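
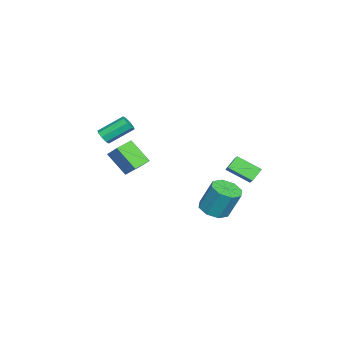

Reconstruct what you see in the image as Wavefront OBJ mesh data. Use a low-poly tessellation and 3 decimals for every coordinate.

v -2.355 -4.56 3.08
v -2.104 -4.782 3.516
v -2.654 -3.442 4.516
v -2.905 -3.22 4.08
v -1.854 -4.52 3.302
v -2.403 -3.18 4.302
v -1.897 -4.281 2.958
v -2.447 -2.941 3.958
v -2.209 -4.206 2.686
v -2.759 -2.866 3.685
v -2.606 -4.338 2.644
v -3.156 -2.998 3.644
v -2.857 -4.6 2.858
v -3.406 -3.26 3.858
v -2.813 -4.839 3.202
v -3.363 -3.499 4.202
v -2.501 -4.914 3.475
v -3.051 -3.574 4.474
v -0.989 1.992 -1.179
v -0.081 1.757 -1.121
v -0.002 2.493 0.618
v -0.911 2.728 0.559
v -0.178 2.415 -1.395
v -0.099 3.151 0.344
v -0.751 2.825 -1.543
v -0.672 3.561 0.196
v -1.463 2.747 -1.478
v -1.384 3.483 0.261
v -1.898 2.227 -1.238
v -1.819 2.963 0.501
v -1.801 1.569 -0.964
v -1.722 2.305 0.775
v -1.228 1.159 -0.816
v -1.149 1.895 0.923
v -0.516 1.237 -0.881
v -0.437 1.973 0.858
v -1.571 -3.123 0.649
v -2.035 -4.264 1.906
v -2.462 -2.518 0.869
v -2.926 -3.659 2.126
v -0.834 -2.381 1.594
v -1.298 -3.522 2.851
v -1.725 -1.776 1.814
v -2.189 -2.917 3.071
v -3.376 4.087 0.764
v -3.497 2.679 1.577
v -2.724 4.339 1.298
v -2.844 2.931 2.11
v -2.736 3.689 0.17
v -2.856 2.281 0.982
v -2.083 3.941 0.703
v -2.204 2.533 1.516
f 2 1 5
f 2 5 3
f 3 5 6
f 3 6 4
f 5 1 7
f 5 7 6
f 6 7 8
f 6 8 4
f 7 1 9
f 7 9 8
f 8 9 10
f 8 10 4
f 9 1 11
f 9 11 10
f 10 11 12
f 10 12 4
f 11 1 13
f 11 13 12
f 12 13 14
f 12 14 4
f 13 1 15
f 13 15 14
f 14 15 16
f 14 16 4
f 15 1 17
f 15 17 16
f 16 17 18
f 16 18 4
f 17 1 2
f 17 2 18
f 18 2 3
f 18 3 4
f 20 19 23
f 20 23 21
f 21 23 24
f 21 24 22
f 23 19 25
f 23 25 24
f 24 25 26
f 24 26 22
f 25 19 27
f 25 27 26
f 26 27 28
f 26 28 22
f 27 19 29
f 27 29 28
f 28 29 30
f 28 30 22
f 29 19 31
f 29 31 30
f 30 31 32
f 30 32 22
f 31 19 33
f 31 33 32
f 32 33 34
f 32 34 22
f 33 19 35
f 33 35 34
f 34 35 36
f 34 36 22
f 35 19 20
f 35 20 36
f 36 20 21
f 36 21 22
f 38 40 37
f 41 38 37
f 37 40 39
f 39 41 37
f 38 44 40
f 42 38 41
f 42 44 38
f 40 44 39
f 43 41 39
f 39 44 43
f 43 42 41
f 44 42 43
f 46 48 45
f 49 46 45
f 45 48 47
f 47 49 45
f 46 52 48
f 50 46 49
f 50 52 46
f 48 52 47
f 51 49 47
f 47 52 51
f 51 50 49
f 52 50 51



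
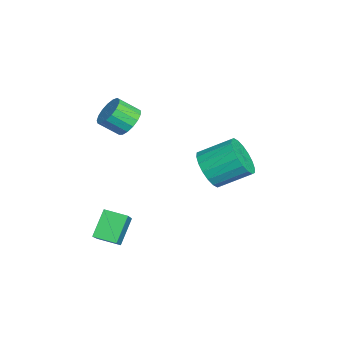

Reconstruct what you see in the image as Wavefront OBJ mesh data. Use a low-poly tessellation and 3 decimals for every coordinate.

v -1.732 -0.375 2.31
v -1.384 -0.831 1.752
v -1.42 -1.74 2.472
v -1.768 -1.285 3.03
v -1.089 -0.686 1.949
v -1.125 -1.595 2.669
v -0.942 -0.47 2.229
v -0.978 -1.38 2.949
v -0.976 -0.233 2.528
v -1.011 -1.142 3.247
v -1.183 -0.028 2.776
v -1.218 -0.937 3.496
v -1.516 0.097 2.918
v -1.551 -0.812 3.638
v -1.898 0.114 2.921
v -1.934 -0.795 3.64
v -2.243 0.019 2.783
v -2.278 -0.89 3.503
v -2.47 -0.167 2.538
v -2.506 -1.076 3.257
v -2.529 -0.4 2.24
v -2.564 -1.309 2.96
v -2.405 -0.628 1.958
v -2.44 -1.537 2.678
v -2.127 -0.798 1.757
v -2.162 -1.707 2.477
v -1.758 -0.871 1.683
v -1.794 -1.78 2.402
v 0.147 -1.35 -2.154
v 1.616 -1.519 -0.868
v 0.451 -0.348 -2.37
v 1.921 -0.516 -1.084
v 1.019 -1.844 -3.216
v 2.489 -2.012 -1.93
v 1.324 -0.841 -3.432
v 2.793 -1.01 -2.146
v -3.091 3.106 -1.805
v -2.323 3.472 -2.47
v -2.281 5.001 -1.579
v -3.049 4.634 -0.915
v -2.728 3.61 -2.689
v -2.686 5.139 -1.798
v -3.205 3.649 -2.732
v -3.163 5.177 -1.841
v -3.659 3.579 -2.592
v -3.618 5.108 -1.701
v -4.001 3.416 -2.296
v -3.96 4.945 -1.405
v -4.163 3.192 -1.903
v -4.121 4.721 -1.012
v -4.112 2.95 -1.491
v -4.07 4.479 -0.6
v -3.859 2.739 -1.141
v -3.817 4.268 -0.25
v -3.454 2.601 -0.922
v -3.412 4.13 -0.031
v -2.977 2.563 -0.879
v -2.935 4.091 0.012
v -2.522 2.632 -1.019
v -2.481 4.161 -0.128
v -2.18 2.795 -1.315
v -2.139 4.324 -0.424
v -2.019 3.019 -1.708
v -1.977 4.548 -0.817
v -2.07 3.261 -2.12
v -2.028 4.79 -1.229
f 2 1 5
f 2 5 3
f 3 5 6
f 3 6 4
f 5 1 7
f 5 7 6
f 6 7 8
f 6 8 4
f 7 1 9
f 7 9 8
f 8 9 10
f 8 10 4
f 9 1 11
f 9 11 10
f 10 11 12
f 10 12 4
f 11 1 13
f 11 13 12
f 12 13 14
f 12 14 4
f 13 1 15
f 13 15 14
f 14 15 16
f 14 16 4
f 15 1 17
f 15 17 16
f 16 17 18
f 16 18 4
f 17 1 19
f 17 19 18
f 18 19 20
f 18 20 4
f 19 1 21
f 19 21 20
f 20 21 22
f 20 22 4
f 21 1 23
f 21 23 22
f 22 23 24
f 22 24 4
f 23 1 25
f 23 25 24
f 24 25 26
f 24 26 4
f 25 1 27
f 25 27 26
f 26 27 28
f 26 28 4
f 27 1 2
f 27 2 28
f 28 2 3
f 28 3 4
f 30 32 29
f 33 30 29
f 29 32 31
f 31 33 29
f 30 36 32
f 34 30 33
f 34 36 30
f 32 36 31
f 35 33 31
f 31 36 35
f 35 34 33
f 36 34 35
f 38 37 41
f 38 41 39
f 39 41 42
f 39 42 40
f 41 37 43
f 41 43 42
f 42 43 44
f 42 44 40
f 43 37 45
f 43 45 44
f 44 45 46
f 44 46 40
f 45 37 47
f 45 47 46
f 46 47 48
f 46 48 40
f 47 37 49
f 47 49 48
f 48 49 50
f 48 50 40
f 49 37 51
f 49 51 50
f 50 51 52
f 50 52 40
f 51 37 53
f 51 53 52
f 52 53 54
f 52 54 40
f 53 37 55
f 53 55 54
f 54 55 56
f 54 56 40
f 55 37 57
f 55 57 56
f 56 57 58
f 56 58 40
f 57 37 59
f 57 59 58
f 58 59 60
f 58 60 40
f 59 37 61
f 59 61 60
f 60 61 62
f 60 62 40
f 61 37 63
f 61 63 62
f 62 63 64
f 62 64 40
f 63 37 65
f 63 65 64
f 64 65 66
f 64 66 40
f 65 37 38
f 65 38 66
f 66 38 39
f 66 39 40



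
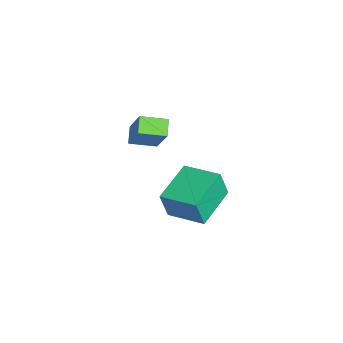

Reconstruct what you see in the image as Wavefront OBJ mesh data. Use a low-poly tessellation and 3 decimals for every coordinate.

v 0.243 -0.228 1.331
v 0.302 -0.57 2.677
v 1.068 1.353 1.695
v 1.127 1.011 3.041
v 2.113 -1.131 1.019
v 2.172 -1.473 2.365
v 2.938 0.45 1.383
v 2.997 0.108 2.729
v -4.098 -3.312 0.88
v -3.103 -2.764 2.682
v -4.263 -2.036 0.583
v -3.267 -1.488 2.385
v -3.293 -3.312 0.435
v -2.297 -2.764 2.237
v -3.457 -2.036 0.138
v -2.462 -1.488 1.94
f 2 4 1
f 5 2 1
f 1 4 3
f 3 5 1
f 2 8 4
f 6 2 5
f 6 8 2
f 4 8 3
f 7 5 3
f 3 8 7
f 7 6 5
f 8 6 7
f 10 12 9
f 13 10 9
f 9 12 11
f 11 13 9
f 10 16 12
f 14 10 13
f 14 16 10
f 12 16 11
f 15 13 11
f 11 16 15
f 15 14 13
f 16 14 15



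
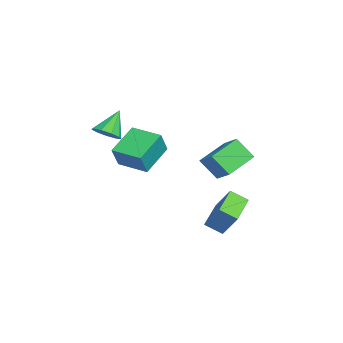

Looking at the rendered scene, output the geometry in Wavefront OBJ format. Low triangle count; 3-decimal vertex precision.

v 4.553 2.982 -4.845
v 4.37 2.117 -4.298
v 2.783 3.653 -4.378
v 2.6 2.789 -3.83
v 5.12 3.631 -3.63
v 4.937 2.767 -3.082
v 3.35 4.303 -3.162
v 3.167 3.438 -2.615
v 2.725 -1.868 -0.899
v 1.479 -0.857 0.099
v 3.667 -0.536 -1.071
v 2.421 0.474 -0.072
v 3.399 -2.194 0.272
v 2.153 -1.184 1.271
v 4.341 -0.863 0.101
v 3.095 0.148 1.099
v -1.221 3.14 -3.617
v -1.525 2.269 -2.472
v -2.488 4.494 -2.923
v -2.791 3.623 -1.778
v -0.289 3.677 -2.962
v -0.592 2.806 -1.817
v -1.555 5.031 -2.268
v -1.859 4.16 -1.123
v -0.4 -2.391 -0.084
v 0.203 -2.649 0.391
v -1.14 -1.709 1.224
v 0.319 -2.144 0.194
v 0.099 -1.755 -0.133
v -0.355 -1.663 -0.437
v -0.83 -1.912 -0.576
v -1.104 -2.385 -0.485
v -1.049 -2.86 -0.206
v -0.69 -3.116 0.13
v -0.196 -3.033 0.366
f 2 4 1
f 5 2 1
f 1 4 3
f 3 5 1
f 2 8 4
f 6 2 5
f 6 8 2
f 4 8 3
f 7 5 3
f 3 8 7
f 7 6 5
f 8 6 7
f 10 12 9
f 13 10 9
f 9 12 11
f 11 13 9
f 10 16 12
f 14 10 13
f 14 16 10
f 12 16 11
f 15 13 11
f 11 16 15
f 15 14 13
f 16 14 15
f 18 20 17
f 21 18 17
f 17 20 19
f 19 21 17
f 18 24 20
f 22 18 21
f 22 24 18
f 20 24 19
f 23 21 19
f 19 24 23
f 23 22 21
f 24 22 23
f 26 25 28
f 26 28 27
f 28 25 29
f 28 29 27
f 29 25 30
f 29 30 27
f 30 25 31
f 30 31 27
f 31 25 32
f 31 32 27
f 32 25 33
f 32 33 27
f 33 25 34
f 33 34 27
f 34 25 35
f 34 35 27
f 35 25 26
f 35 26 27



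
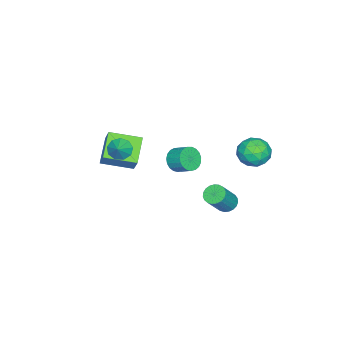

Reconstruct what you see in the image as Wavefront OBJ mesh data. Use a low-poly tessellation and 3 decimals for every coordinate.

v -3.657 4.563 0.889
v -3.216 4.984 -0.019
v -2.924 2.996 0.519
v -2.483 3.417 -0.389
v -2.122 3.735 0.592
v -2.574 4.704 0.821
v -3.566 3.276 -0.321
v -4.018 4.245 -0.092
v -3.16 4.188 -0.767
v -2.267 4.472 -0.202
v -3.873 3.508 0.702
v -2.98 3.792 1.267
v -3.501 4.911 0.468
v -2.639 3.069 0.032
v -2.427 3.256 0.609
v -2.168 3.503 0.076
v -3.124 4.747 0.961
v -2.865 4.994 0.428
v -2.221 4.26 0.787
v -3.275 2.986 0.072
v -3.016 3.233 -0.461
v -3.972 4.477 0.424
v -3.713 4.724 -0.109
v -3.919 3.72 -0.287
v -3.209 4.691 -0.506
v -2.778 3.769 -0.723
v -3.414 3.687 -0.683
v -3.68 4.256 -0.549
v -2.684 4.858 -0.174
v -2.253 3.936 -0.392
v -2.041 4.124 0.185
v -2.307 4.693 0.32
v -2.651 4.39 -0.614
v -3.887 4.044 0.892
v -3.456 3.122 0.674
v -3.833 3.287 0.18
v -4.099 3.856 0.315
v -3.362 4.211 1.223
v -2.931 3.289 1.006
v -2.46 3.724 1.049
v -2.726 4.293 1.183
v -3.489 3.59 1.114
v -1.58 -0.207 -0.782
v -0.857 -0.108 -1.217
v -0.636 0.846 -0.634
v -1.36 0.747 -0.198
v -1.089 0.068 -1.418
v -0.868 1.022 -0.834
v -1.405 0.197 -1.509
v -1.184 1.151 -0.925
v -1.752 0.256 -1.474
v -1.531 1.21 -0.89
v -2.069 0.235 -1.319
v -1.848 1.189 -0.735
v -2.302 0.137 -1.072
v -2.081 1.091 -0.488
v -2.41 -0.02 -0.774
v -2.189 0.934 -0.19
v -2.374 -0.209 -0.478
v -2.153 0.745 0.106
v -2.202 -0.398 -0.234
v -1.981 0.556 0.35
v -1.922 -0.554 -0.085
v -1.701 0.4 0.499
v -1.583 -0.65 -0.057
v -1.362 0.304 0.527
v -1.243 -0.67 -0.154
v -1.022 0.284 0.43
v -0.962 -0.609 -0.359
v -0.741 0.345 0.225
v -0.788 -0.479 -0.638
v -0.567 0.475 -0.054
v -0.751 -0.302 -0.941
v -0.53 0.652 -0.358
v 2 -2.095 2.102
v 2.415 -2.63 1.78
v 2.8 -1.845 2.718
v 2.471 -2.187 1.526
v 2.307 -1.701 1.543
v 1.999 -1.4 1.821
v 1.692 -1.423 2.231
v 1.528 -1.761 2.581
v 1.585 -2.255 2.707
v 1.836 -2.674 2.55
v 2.164 -2.822 2.184
v 0.349 -4.275 -1.062
v -1.189 -4.676 -0.021
v -0.426 -2.452 -1.506
v -1.964 -2.853 -0.465
v 1.004 -3.707 0.125
v -0.534 -4.108 1.166
v 0.229 -1.884 -0.319
v -1.309 -2.285 0.722
v -1.558 2.98 -3.516
v -1.188 3.564 -3.68
v -0.052 3.263 -2.188
v -0.422 2.68 -2.024
v -1.396 3.671 -3.5
v -0.26 3.371 -2.008
v -1.632 3.66 -3.323
v -0.496 3.359 -1.83
v -1.855 3.53 -3.179
v -0.719 3.229 -1.687
v -2.027 3.306 -3.094
v -0.891 3.005 -1.601
v -2.118 3.025 -3.081
v -0.981 2.724 -1.589
v -2.112 2.737 -3.144
v -0.975 2.436 -1.651
v -2.01 2.49 -3.271
v -0.873 2.19 -1.779
v -1.83 2.329 -3.441
v -0.694 2.028 -1.948
v -1.603 2.28 -3.623
v -0.467 1.979 -2.131
v -1.369 2.352 -3.787
v -0.232 2.051 -2.295
v -1.167 2.533 -3.905
v -0.03 2.232 -2.412
v -1.033 2.791 -3.955
v 0.104 2.49 -2.462
v -0.989 3.082 -3.929
v 0.147 2.781 -2.436
v -1.045 3.355 -3.832
v 0.092 3.055 -2.339
f 1 38 17
f 38 12 41
f 17 41 6
f 38 41 17
f 1 17 13
f 17 6 18
f 13 18 2
f 17 18 13
f 1 13 22
f 13 2 23
f 22 23 8
f 13 23 22
f 1 22 34
f 22 8 37
f 34 37 11
f 22 37 34
f 1 34 38
f 34 11 42
f 38 42 12
f 34 42 38
f 2 18 29
f 18 6 32
f 29 32 10
f 18 32 29
f 6 41 19
f 41 12 40
f 19 40 5
f 41 40 19
f 12 42 39
f 42 11 35
f 39 35 3
f 42 35 39
f 11 37 36
f 37 8 24
f 36 24 7
f 37 24 36
f 8 23 28
f 23 2 25
f 28 25 9
f 23 25 28
f 4 30 16
f 30 10 31
f 16 31 5
f 30 31 16
f 4 16 14
f 16 5 15
f 14 15 3
f 16 15 14
f 4 14 21
f 14 3 20
f 21 20 7
f 14 20 21
f 4 21 26
f 21 7 27
f 26 27 9
f 21 27 26
f 4 26 30
f 26 9 33
f 30 33 10
f 26 33 30
f 5 31 19
f 31 10 32
f 19 32 6
f 31 32 19
f 3 15 39
f 15 5 40
f 39 40 12
f 15 40 39
f 7 20 36
f 20 3 35
f 36 35 11
f 20 35 36
f 9 27 28
f 27 7 24
f 28 24 8
f 27 24 28
f 10 33 29
f 33 9 25
f 29 25 2
f 33 25 29
f 44 43 47
f 44 47 45
f 45 47 48
f 45 48 46
f 47 43 49
f 47 49 48
f 48 49 50
f 48 50 46
f 49 43 51
f 49 51 50
f 50 51 52
f 50 52 46
f 51 43 53
f 51 53 52
f 52 53 54
f 52 54 46
f 53 43 55
f 53 55 54
f 54 55 56
f 54 56 46
f 55 43 57
f 55 57 56
f 56 57 58
f 56 58 46
f 57 43 59
f 57 59 58
f 58 59 60
f 58 60 46
f 59 43 61
f 59 61 60
f 60 61 62
f 60 62 46
f 61 43 63
f 61 63 62
f 62 63 64
f 62 64 46
f 63 43 65
f 63 65 64
f 64 65 66
f 64 66 46
f 65 43 67
f 65 67 66
f 66 67 68
f 66 68 46
f 67 43 69
f 67 69 68
f 68 69 70
f 68 70 46
f 69 43 71
f 69 71 70
f 70 71 72
f 70 72 46
f 71 43 73
f 71 73 72
f 72 73 74
f 72 74 46
f 73 43 44
f 73 44 74
f 74 44 45
f 74 45 46
f 76 75 78
f 76 78 77
f 78 75 79
f 78 79 77
f 79 75 80
f 79 80 77
f 80 75 81
f 80 81 77
f 81 75 82
f 81 82 77
f 82 75 83
f 82 83 77
f 83 75 84
f 83 84 77
f 84 75 85
f 84 85 77
f 85 75 76
f 85 76 77
f 87 89 86
f 90 87 86
f 86 89 88
f 88 90 86
f 87 93 89
f 91 87 90
f 91 93 87
f 89 93 88
f 92 90 88
f 88 93 92
f 92 91 90
f 93 91 92
f 95 94 98
f 95 98 96
f 96 98 99
f 96 99 97
f 98 94 100
f 98 100 99
f 99 100 101
f 99 101 97
f 100 94 102
f 100 102 101
f 101 102 103
f 101 103 97
f 102 94 104
f 102 104 103
f 103 104 105
f 103 105 97
f 104 94 106
f 104 106 105
f 105 106 107
f 105 107 97
f 106 94 108
f 106 108 107
f 107 108 109
f 107 109 97
f 108 94 110
f 108 110 109
f 109 110 111
f 109 111 97
f 110 94 112
f 110 112 111
f 111 112 113
f 111 113 97
f 112 94 114
f 112 114 113
f 113 114 115
f 113 115 97
f 114 94 116
f 114 116 115
f 115 116 117
f 115 117 97
f 116 94 118
f 116 118 117
f 117 118 119
f 117 119 97
f 118 94 120
f 118 120 119
f 119 120 121
f 119 121 97
f 120 94 122
f 120 122 121
f 121 122 123
f 121 123 97
f 122 94 124
f 122 124 123
f 123 124 125
f 123 125 97
f 124 94 95
f 124 95 125
f 125 95 96
f 125 96 97



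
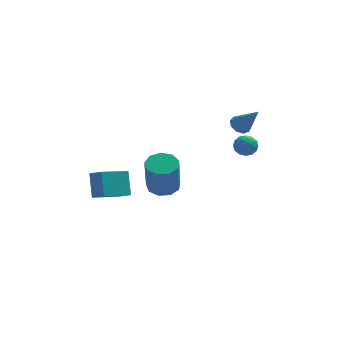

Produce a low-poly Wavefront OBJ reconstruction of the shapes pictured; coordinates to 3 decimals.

v 3.204 -0.216 2.549
v 3.64 0.252 2.573
v 4.016 -1.044 3.991
v 3.297 0.355 2.825
v 2.91 0.19 2.948
v 2.661 -0.165 2.885
v 2.666 -0.543 2.664
v 2.923 -0.768 2.39
v 3.311 -0.735 2.191
v 3.649 -0.458 2.159
v 3.779 -0.069 2.31
v 2.509 -2.355 2.321
v 2.854 -2.207 2.905
v 3.386 -2.953 1.955
v 3.731 -2.805 2.539
v 3.179 -3.225 2.56
v 2.637 -2.855 2.786
v 3.603 -2.305 2.074
v 3.061 -1.935 2.3
v 3.53 -2.176 2.752
v 3.268 -2.744 3.052
v 2.972 -2.416 1.808
v 2.71 -2.984 2.108
v 2.605 -2.228 2.645
v 3.635 -2.932 2.215
v 3.311 -3.178 2.227
v 3.514 -3.091 2.57
v 2.477 -2.609 2.575
v 2.68 -2.522 2.918
v 2.87 -3.12 2.715
v 3.56 -2.638 1.942
v 3.763 -2.551 2.285
v 2.726 -2.069 2.29
v 2.929 -1.982 2.633
v 3.37 -2.04 2.145
v 3.205 -2.123 2.898
v 3.72 -2.475 2.683
v 3.645 -2.181 2.41
v 3.327 -1.964 2.543
v 3.05 -2.457 3.075
v 3.566 -2.808 2.86
v 3.241 -3.055 2.872
v 2.923 -2.838 3.005
v 3.448 -2.439 2.985
v 2.674 -2.352 2
v 3.19 -2.703 1.785
v 3.317 -2.322 1.855
v 2.999 -2.105 1.988
v 2.52 -2.685 2.177
v 3.035 -3.037 1.962
v 2.913 -3.196 2.317
v 2.595 -2.979 2.45
v 2.792 -2.721 1.875
v -1.232 -3.321 0.253
v -0.633 -2.704 0.48
v -0.768 -3.321 2.514
v -1.368 -3.939 2.287
v -1.194 -2.471 0.513
v -1.329 -3.088 2.548
v -1.774 -2.636 0.425
v -1.909 -3.253 2.459
v -2.1 -3.122 0.256
v -2.235 -3.739 2.29
v -2.02 -3.701 0.086
v -2.155 -4.318 2.12
v -1.572 -4.102 -0.006
v -1.707 -4.719 2.028
v -0.965 -4.138 0.023
v -1.1 -4.756 2.057
v -0.483 -3.792 0.16
v -0.618 -4.409 2.194
v -0.352 -3.226 0.34
v -0.487 -3.843 2.375
v -4.687 -0.254 -2.489
v -4.107 -0.827 -2.041
v -4.724 0.708 -1.212
v -4.144 0.136 -0.764
v -3.156 0.744 -3.196
v -2.576 0.172 -2.748
v -3.193 1.707 -1.919
v -2.613 1.134 -1.471
f 2 1 4
f 2 4 3
f 4 1 5
f 4 5 3
f 5 1 6
f 5 6 3
f 6 1 7
f 6 7 3
f 7 1 8
f 7 8 3
f 8 1 9
f 8 9 3
f 9 1 10
f 9 10 3
f 10 1 11
f 10 11 3
f 11 1 2
f 11 2 3
f 12 49 28
f 49 23 52
f 28 52 17
f 49 52 28
f 12 28 24
f 28 17 29
f 24 29 13
f 28 29 24
f 12 24 33
f 24 13 34
f 33 34 19
f 24 34 33
f 12 33 45
f 33 19 48
f 45 48 22
f 33 48 45
f 12 45 49
f 45 22 53
f 49 53 23
f 45 53 49
f 13 29 40
f 29 17 43
f 40 43 21
f 29 43 40
f 17 52 30
f 52 23 51
f 30 51 16
f 52 51 30
f 23 53 50
f 53 22 46
f 50 46 14
f 53 46 50
f 22 48 47
f 48 19 35
f 47 35 18
f 48 35 47
f 19 34 39
f 34 13 36
f 39 36 20
f 34 36 39
f 15 41 27
f 41 21 42
f 27 42 16
f 41 42 27
f 15 27 25
f 27 16 26
f 25 26 14
f 27 26 25
f 15 25 32
f 25 14 31
f 32 31 18
f 25 31 32
f 15 32 37
f 32 18 38
f 37 38 20
f 32 38 37
f 15 37 41
f 37 20 44
f 41 44 21
f 37 44 41
f 16 42 30
f 42 21 43
f 30 43 17
f 42 43 30
f 14 26 50
f 26 16 51
f 50 51 23
f 26 51 50
f 18 31 47
f 31 14 46
f 47 46 22
f 31 46 47
f 20 38 39
f 38 18 35
f 39 35 19
f 38 35 39
f 21 44 40
f 44 20 36
f 40 36 13
f 44 36 40
f 55 54 58
f 55 58 56
f 56 58 59
f 56 59 57
f 58 54 60
f 58 60 59
f 59 60 61
f 59 61 57
f 60 54 62
f 60 62 61
f 61 62 63
f 61 63 57
f 62 54 64
f 62 64 63
f 63 64 65
f 63 65 57
f 64 54 66
f 64 66 65
f 65 66 67
f 65 67 57
f 66 54 68
f 66 68 67
f 67 68 69
f 67 69 57
f 68 54 70
f 68 70 69
f 69 70 71
f 69 71 57
f 70 54 72
f 70 72 71
f 71 72 73
f 71 73 57
f 72 54 55
f 72 55 73
f 73 55 56
f 73 56 57
f 75 77 74
f 78 75 74
f 74 77 76
f 76 78 74
f 75 81 77
f 79 75 78
f 79 81 75
f 77 81 76
f 80 78 76
f 76 81 80
f 80 79 78
f 81 79 80



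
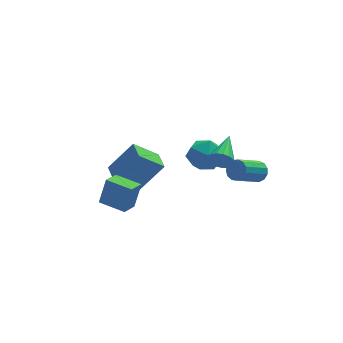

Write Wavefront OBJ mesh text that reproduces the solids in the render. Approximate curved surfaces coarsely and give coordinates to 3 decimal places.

v 4.54 -0.359 0.924
v 4.884 -0.315 1.462
v 3.624 -1.096 2.333
v 3.28 -1.141 1.796
v 4.686 -0.015 1.444
v 3.425 -0.796 2.315
v 4.441 0.176 1.26
v 3.18 -0.605 2.131
v 4.227 0.197 0.97
v 2.967 -0.584 1.841
v 4.113 0.041 0.666
v 2.853 -0.74 1.537
v 4.135 -0.242 0.443
v 2.874 -1.023 1.314
v 4.286 -0.562 0.374
v 3.025 -1.343 1.245
v 4.517 -0.818 0.479
v 3.256 -1.599 1.35
v 4.756 -0.929 0.726
v 3.495 -1.71 1.597
v 4.926 -0.858 1.036
v 3.665 -1.639 1.907
v 4.974 -0.629 1.31
v 3.713 -1.41 2.181
v 2.5 -1.184 2.633
v 2.89 -1.176 2.051
v 3.26 0.484 3.167
v 2.608 -1.018 1.961
v 2.302 -0.899 2.025
v 2.041 -0.846 2.228
v 1.885 -0.869 2.524
v 1.87 -0.966 2.844
v 2 -1.112 3.116
v 2.244 -1.275 3.278
v 2.547 -1.417 3.291
v 2.839 -1.506 3.154
v 3.054 -1.521 2.897
v 3.142 -1.459 2.58
v 3.083 -1.335 2.274
v 2.677 4.628 -1.227
v 3.452 4.453 -0.43
v 1.908 3.027 -0.83
v 2.683 2.852 -0.033
v 1.906 3.654 0.104
v 2.382 4.644 -0.142
v 2.978 2.836 -1.118
v 3.454 3.826 -1.364
v 3.638 3.346 -0.363
v 2.975 3.851 0.392
v 2.385 3.629 -1.652
v 1.722 4.134 -0.897
v -2.339 -1.657 -0.192
v -1.936 -1.427 1.256
v -3.463 -0.739 -0.024
v -3.059 -0.509 1.423
v -1.741 -0.871 -0.483
v -1.337 -0.641 0.964
v -2.864 0.047 -0.316
v -2.461 0.277 1.132
v -0.878 3.147 -2.502
v -2.222 3.02 -1.388
v -0.978 4.403 -2.479
v -2.322 4.275 -1.366
v 0.462 3.225 -0.874
v -0.882 3.097 0.239
v 0.362 4.48 -0.852
v -0.982 4.353 0.262
f 2 1 5
f 2 5 3
f 3 5 6
f 3 6 4
f 5 1 7
f 5 7 6
f 6 7 8
f 6 8 4
f 7 1 9
f 7 9 8
f 8 9 10
f 8 10 4
f 9 1 11
f 9 11 10
f 10 11 12
f 10 12 4
f 11 1 13
f 11 13 12
f 12 13 14
f 12 14 4
f 13 1 15
f 13 15 14
f 14 15 16
f 14 16 4
f 15 1 17
f 15 17 16
f 16 17 18
f 16 18 4
f 17 1 19
f 17 19 18
f 18 19 20
f 18 20 4
f 19 1 21
f 19 21 20
f 20 21 22
f 20 22 4
f 21 1 23
f 21 23 22
f 22 23 24
f 22 24 4
f 23 1 2
f 23 2 24
f 24 2 3
f 24 3 4
f 26 25 28
f 26 28 27
f 28 25 29
f 28 29 27
f 29 25 30
f 29 30 27
f 30 25 31
f 30 31 27
f 31 25 32
f 31 32 27
f 32 25 33
f 32 33 27
f 33 25 34
f 33 34 27
f 34 25 35
f 34 35 27
f 35 25 36
f 35 36 27
f 36 25 37
f 36 37 27
f 37 25 38
f 37 38 27
f 38 25 39
f 38 39 27
f 39 25 26
f 39 26 27
f 40 51 45
f 40 45 41
f 40 41 47
f 40 47 50
f 40 50 51
f 41 45 49
f 45 51 44
f 51 50 42
f 50 47 46
f 47 41 48
f 43 49 44
f 43 44 42
f 43 42 46
f 43 46 48
f 43 48 49
f 44 49 45
f 42 44 51
f 46 42 50
f 48 46 47
f 49 48 41
f 53 55 52
f 56 53 52
f 52 55 54
f 54 56 52
f 53 59 55
f 57 53 56
f 57 59 53
f 55 59 54
f 58 56 54
f 54 59 58
f 58 57 56
f 59 57 58
f 61 63 60
f 64 61 60
f 60 63 62
f 62 64 60
f 61 67 63
f 65 61 64
f 65 67 61
f 63 67 62
f 66 64 62
f 62 67 66
f 66 65 64
f 67 65 66



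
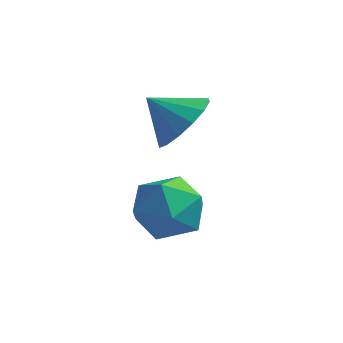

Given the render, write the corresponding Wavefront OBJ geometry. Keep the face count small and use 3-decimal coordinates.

v 3.562 0.945 3.375
v 4.126 0.757 4.024
v 2.718 0.795 4.065
v 4.065 1.208 4.047
v 3.869 1.588 3.891
v 3.591 1.796 3.596
v 3.305 1.776 3.242
v 3.088 1.533 2.924
v 2.998 1.133 2.726
v 3.059 0.682 2.703
v 3.254 0.302 2.859
v 3.532 0.094 3.154
v 3.818 0.114 3.508
v 4.035 0.356 3.826
v 3.619 0.612 1.82
v 4.159 0.641 1.031
v 3.121 -0.801 1.429
v 3.661 -0.772 0.64
v 4.075 -0.832 1.5
v 4.383 0.041 1.742
v 2.897 -0.201 0.718
v 3.205 0.672 0.96
v 3.712 0.138 0.35
v 4.44 -0.252 0.833
v 2.84 0.092 1.627
v 3.568 -0.298 2.11
f 2 1 4
f 2 4 3
f 4 1 5
f 4 5 3
f 5 1 6
f 5 6 3
f 6 1 7
f 6 7 3
f 7 1 8
f 7 8 3
f 8 1 9
f 8 9 3
f 9 1 10
f 9 10 3
f 10 1 11
f 10 11 3
f 11 1 12
f 11 12 3
f 12 1 13
f 12 13 3
f 13 1 14
f 13 14 3
f 14 1 2
f 14 2 3
f 15 26 20
f 15 20 16
f 15 16 22
f 15 22 25
f 15 25 26
f 16 20 24
f 20 26 19
f 26 25 17
f 25 22 21
f 22 16 23
f 18 24 19
f 18 19 17
f 18 17 21
f 18 21 23
f 18 23 24
f 19 24 20
f 17 19 26
f 21 17 25
f 23 21 22
f 24 23 16



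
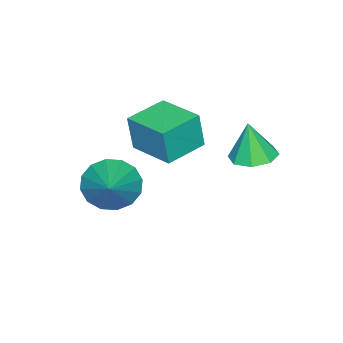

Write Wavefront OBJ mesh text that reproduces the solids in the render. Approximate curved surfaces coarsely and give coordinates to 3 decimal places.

v -0.98 1.159 -1.011
v -0.163 1.509 -0.968
v -0.96 0.921 0.551
v -0.652 1.977 -0.891
v -1.333 1.966 -0.883
v -1.807 1.482 -0.951
v -1.797 0.809 -1.054
v -1.309 0.341 -1.131
v -0.628 0.352 -1.138
v -0.153 0.836 -1.071
v 2.365 -2.488 -1.731
v 2.743 -2.038 -2.625
v 3.855 -1.632 -0.669
v 2.384 -1.669 -2.419
v 2.021 -1.52 -2.029
v 1.749 -1.63 -1.559
v 1.643 -1.971 -1.135
v 1.73 -2.45 -0.87
v 1.987 -2.939 -0.837
v 2.346 -3.307 -1.043
v 2.71 -3.457 -1.433
v 2.981 -3.346 -1.903
v 3.087 -3.006 -2.327
v 3 -2.527 -2.591
v -1.627 -2.565 -1.367
v -1.527 -2.735 0.15
v -1.058 -0.802 -1.208
v -0.958 -0.971 0.309
v -0.022 -3.069 -1.529
v 0.078 -3.238 -0.012
v 0.547 -1.305 -1.37
v 0.647 -1.475 0.147
f 2 1 4
f 2 4 3
f 4 1 5
f 4 5 3
f 5 1 6
f 5 6 3
f 6 1 7
f 6 7 3
f 7 1 8
f 7 8 3
f 8 1 9
f 8 9 3
f 9 1 10
f 9 10 3
f 10 1 2
f 10 2 3
f 12 11 14
f 12 14 13
f 14 11 15
f 14 15 13
f 15 11 16
f 15 16 13
f 16 11 17
f 16 17 13
f 17 11 18
f 17 18 13
f 18 11 19
f 18 19 13
f 19 11 20
f 19 20 13
f 20 11 21
f 20 21 13
f 21 11 22
f 21 22 13
f 22 11 23
f 22 23 13
f 23 11 24
f 23 24 13
f 24 11 12
f 24 12 13
f 26 28 25
f 29 26 25
f 25 28 27
f 27 29 25
f 26 32 28
f 30 26 29
f 30 32 26
f 28 32 27
f 31 29 27
f 27 32 31
f 31 30 29
f 32 30 31



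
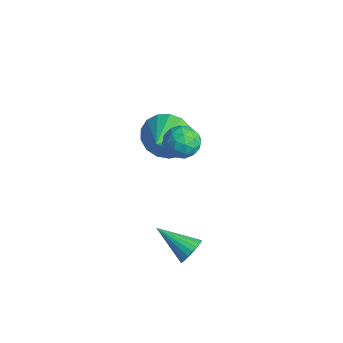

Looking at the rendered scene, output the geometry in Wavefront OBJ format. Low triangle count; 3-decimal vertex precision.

v 1.011 -1.09 1.452
v 1.633 -0.909 1.232
v 1.247 -2.151 1.248
v 1.869 -1.97 1.028
v 1.711 -1.912 1.69
v 1.565 -1.257 1.816
v 1.315 -1.803 0.664
v 1.169 -1.148 0.79
v 1.82 -1.35 0.745
v 2.065 -1.418 1.379
v 0.815 -1.642 1.101
v 1.06 -1.71 1.735
v 1.301 -0.906 1.36
v 1.579 -2.154 1.12
v 1.486 -2.12 1.51
v 1.851 -2.013 1.38
v 1.261 -1.111 1.703
v 1.627 -1.005 1.574
v 1.673 -1.594 1.844
v 1.253 -2.055 0.906
v 1.619 -1.949 0.777
v 1.029 -1.047 1.1
v 1.394 -0.94 0.97
v 1.207 -1.466 0.636
v 1.777 -1.059 0.944
v 1.916 -1.683 0.824
v 1.59 -1.585 0.61
v 1.504 -1.199 0.684
v 1.92 -1.099 1.317
v 2.059 -1.723 1.197
v 1.966 -1.689 1.587
v 1.881 -1.303 1.661
v 2.031 -1.358 1.031
v 0.821 -1.337 1.283
v 0.96 -1.961 1.163
v 0.999 -1.757 0.819
v 0.914 -1.371 0.893
v 0.964 -1.377 1.656
v 1.103 -2.001 1.536
v 1.376 -1.861 1.796
v 1.29 -1.475 1.87
v 0.849 -1.702 1.449
v -1.322 -0.585 -1.134
v -0.862 -0.726 -1.953
v -0.498 -1.435 -0.526
v -0.641 -0.377 -1.763
v -0.577 -0.075 -1.429
v -0.683 0.11 -1.028
v -0.935 0.135 -0.65
v -1.276 -0.004 -0.384
v -1.627 -0.277 -0.289
v -1.909 -0.62 -0.388
v -2.055 -0.956 -0.658
v -2.034 -1.206 -1.037
v -1.849 -1.314 -1.438
v -1.544 -1.256 -1.769
v -1.188 -1.043 -1.955
v 3.164 -2.118 -2.933
v 3.52 -2.261 -2.539
v 2.096 -2.842 -2.227
v 3.439 -2.062 -2.46
v 3.309 -1.874 -2.463
v 3.155 -1.727 -2.546
v 3.002 -1.649 -2.697
v 2.877 -1.651 -2.889
v 2.801 -1.735 -3.088
v 2.789 -1.884 -3.26
v 2.841 -2.075 -3.376
v 2.949 -2.272 -3.415
v 3.094 -2.443 -3.371
v 3.251 -2.558 -3.251
v 3.393 -2.597 -3.076
v 3.496 -2.553 -2.877
v 3.541 -2.434 -2.687
f 1 38 17
f 38 12 41
f 17 41 6
f 38 41 17
f 1 17 13
f 17 6 18
f 13 18 2
f 17 18 13
f 1 13 22
f 13 2 23
f 22 23 8
f 13 23 22
f 1 22 34
f 22 8 37
f 34 37 11
f 22 37 34
f 1 34 38
f 34 11 42
f 38 42 12
f 34 42 38
f 2 18 29
f 18 6 32
f 29 32 10
f 18 32 29
f 6 41 19
f 41 12 40
f 19 40 5
f 41 40 19
f 12 42 39
f 42 11 35
f 39 35 3
f 42 35 39
f 11 37 36
f 37 8 24
f 36 24 7
f 37 24 36
f 8 23 28
f 23 2 25
f 28 25 9
f 23 25 28
f 4 30 16
f 30 10 31
f 16 31 5
f 30 31 16
f 4 16 14
f 16 5 15
f 14 15 3
f 16 15 14
f 4 14 21
f 14 3 20
f 21 20 7
f 14 20 21
f 4 21 26
f 21 7 27
f 26 27 9
f 21 27 26
f 4 26 30
f 26 9 33
f 30 33 10
f 26 33 30
f 5 31 19
f 31 10 32
f 19 32 6
f 31 32 19
f 3 15 39
f 15 5 40
f 39 40 12
f 15 40 39
f 7 20 36
f 20 3 35
f 36 35 11
f 20 35 36
f 9 27 28
f 27 7 24
f 28 24 8
f 27 24 28
f 10 33 29
f 33 9 25
f 29 25 2
f 33 25 29
f 44 43 46
f 44 46 45
f 46 43 47
f 46 47 45
f 47 43 48
f 47 48 45
f 48 43 49
f 48 49 45
f 49 43 50
f 49 50 45
f 50 43 51
f 50 51 45
f 51 43 52
f 51 52 45
f 52 43 53
f 52 53 45
f 53 43 54
f 53 54 45
f 54 43 55
f 54 55 45
f 55 43 56
f 55 56 45
f 56 43 57
f 56 57 45
f 57 43 44
f 57 44 45
f 59 58 61
f 59 61 60
f 61 58 62
f 61 62 60
f 62 58 63
f 62 63 60
f 63 58 64
f 63 64 60
f 64 58 65
f 64 65 60
f 65 58 66
f 65 66 60
f 66 58 67
f 66 67 60
f 67 58 68
f 67 68 60
f 68 58 69
f 68 69 60
f 69 58 70
f 69 70 60
f 70 58 71
f 70 71 60
f 71 58 72
f 71 72 60
f 72 58 73
f 72 73 60
f 73 58 74
f 73 74 60
f 74 58 59
f 74 59 60



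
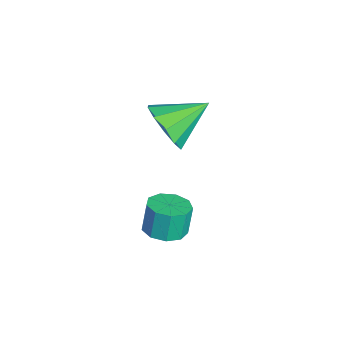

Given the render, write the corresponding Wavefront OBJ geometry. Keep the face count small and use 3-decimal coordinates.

v 3.012 -2.83 0.998
v 3.597 -2.413 1.041
v 3.394 -2.233 2.066
v 2.808 -2.65 2.022
v 3.206 -2.141 0.916
v 3.002 -1.962 1.94
v 2.724 -2.192 0.829
v 2.52 -2.012 1.853
v 2.376 -2.541 0.821
v 2.173 -2.362 1.846
v 2.326 -3.025 0.896
v 2.123 -2.846 1.92
v 2.597 -3.418 1.018
v 2.394 -3.238 2.043
v 3.062 -3.535 1.131
v 2.858 -3.356 2.156
v 3.503 -3.323 1.182
v 3.3 -3.143 2.206
v 3.715 -2.879 1.146
v 3.511 -2.7 2.171
v -0.494 -2.35 2.694
v 0.293 -1.939 2.235
v -0.806 -0.89 3.466
v -0.203 -1.854 1.876
v -0.81 -1.959 1.829
v -1.297 -2.213 2.113
v -1.477 -2.519 2.618
v -1.282 -2.761 3.153
v -0.786 -2.845 3.512
v -0.179 -2.74 3.559
v 0.308 -2.486 3.275
v 0.488 -2.18 2.769
f 2 1 5
f 2 5 3
f 3 5 6
f 3 6 4
f 5 1 7
f 5 7 6
f 6 7 8
f 6 8 4
f 7 1 9
f 7 9 8
f 8 9 10
f 8 10 4
f 9 1 11
f 9 11 10
f 10 11 12
f 10 12 4
f 11 1 13
f 11 13 12
f 12 13 14
f 12 14 4
f 13 1 15
f 13 15 14
f 14 15 16
f 14 16 4
f 15 1 17
f 15 17 16
f 16 17 18
f 16 18 4
f 17 1 19
f 17 19 18
f 18 19 20
f 18 20 4
f 19 1 2
f 19 2 20
f 20 2 3
f 20 3 4
f 22 21 24
f 22 24 23
f 24 21 25
f 24 25 23
f 25 21 26
f 25 26 23
f 26 21 27
f 26 27 23
f 27 21 28
f 27 28 23
f 28 21 29
f 28 29 23
f 29 21 30
f 29 30 23
f 30 21 31
f 30 31 23
f 31 21 32
f 31 32 23
f 32 21 22
f 32 22 23



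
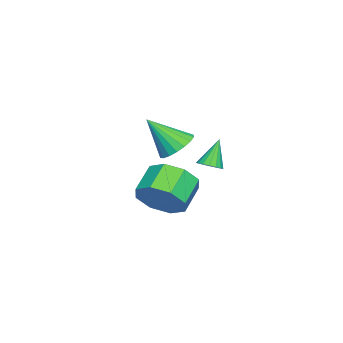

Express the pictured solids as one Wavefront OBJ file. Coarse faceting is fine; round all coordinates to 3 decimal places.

v 0.734 1.216 1.077
v 1.469 1.462 1.158
v 0.946 0.164 2.343
v 1.293 1.677 1.366
v 1.005 1.8 1.517
v 0.664 1.808 1.581
v 0.337 1.698 1.545
v 0.088 1.493 1.416
v -0.033 1.233 1.22
v -0.002 0.97 0.996
v 0.174 0.755 0.788
v 0.462 0.632 0.637
v 0.803 0.625 0.573
v 1.13 0.734 0.61
v 1.379 0.939 0.738
v 1.5 1.199 0.934
v -1.465 -0.141 -2.834
v -0.928 0.443 -2.115
v -2.078 0.605 -1.388
v -2.615 0.021 -2.106
v -1.245 0.899 -2.717
v -2.394 1.062 -1.989
v -1.69 0.747 -3.387
v -2.84 0.909 -2.659
v -2.004 0.074 -3.733
v -3.153 0.236 -3.005
v -2.002 -0.725 -3.552
v -3.152 -0.563 -2.825
v -1.686 -1.182 -2.951
v -2.835 -1.019 -2.223
v -1.24 -1.029 -2.281
v -2.39 -0.867 -1.553
v -0.927 -0.356 -1.935
v -2.076 -0.194 -1.207
v -0.534 2.033 -0.32
v -0.219 1.704 -0.093
v -1.146 2.207 0.78
v -0.108 1.919 -0.065
v -0.095 2.161 -0.096
v -0.182 2.374 -0.178
v -0.351 2.508 -0.292
v -0.561 2.534 -0.413
v -0.765 2.445 -0.513
v -0.917 2.262 -0.568
v -0.981 2.026 -0.567
v -0.942 1.792 -0.509
v -0.811 1.614 -0.407
v -0.616 1.531 -0.286
v -0.402 1.564 -0.172
f 2 1 4
f 2 4 3
f 4 1 5
f 4 5 3
f 5 1 6
f 5 6 3
f 6 1 7
f 6 7 3
f 7 1 8
f 7 8 3
f 8 1 9
f 8 9 3
f 9 1 10
f 9 10 3
f 10 1 11
f 10 11 3
f 11 1 12
f 11 12 3
f 12 1 13
f 12 13 3
f 13 1 14
f 13 14 3
f 14 1 15
f 14 15 3
f 15 1 16
f 15 16 3
f 16 1 2
f 16 2 3
f 18 17 21
f 18 21 19
f 19 21 22
f 19 22 20
f 21 17 23
f 21 23 22
f 22 23 24
f 22 24 20
f 23 17 25
f 23 25 24
f 24 25 26
f 24 26 20
f 25 17 27
f 25 27 26
f 26 27 28
f 26 28 20
f 27 17 29
f 27 29 28
f 28 29 30
f 28 30 20
f 29 17 31
f 29 31 30
f 30 31 32
f 30 32 20
f 31 17 33
f 31 33 32
f 32 33 34
f 32 34 20
f 33 17 18
f 33 18 34
f 34 18 19
f 34 19 20
f 36 35 38
f 36 38 37
f 38 35 39
f 38 39 37
f 39 35 40
f 39 40 37
f 40 35 41
f 40 41 37
f 41 35 42
f 41 42 37
f 42 35 43
f 42 43 37
f 43 35 44
f 43 44 37
f 44 35 45
f 44 45 37
f 45 35 46
f 45 46 37
f 46 35 47
f 46 47 37
f 47 35 48
f 47 48 37
f 48 35 49
f 48 49 37
f 49 35 36
f 49 36 37



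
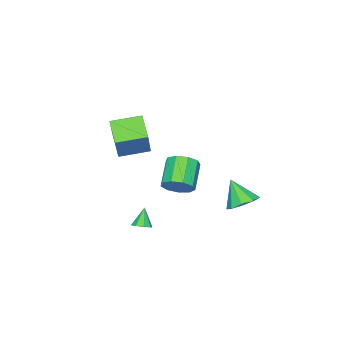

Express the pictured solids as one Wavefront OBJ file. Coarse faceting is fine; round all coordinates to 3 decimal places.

v 2.691 0.923 -1.465
v 2.952 1.266 -1.192
v 2.129 0.657 -0.595
v 2.63 1.417 -1.353
v 2.344 1.279 -1.58
v 2.262 0.933 -1.74
v 2.431 0.581 -1.739
v 2.752 0.43 -1.577
v 3.038 0.568 -1.35
v 3.121 0.914 -1.19
v -3.618 2.245 -2.905
v -2.704 2.182 -2.831
v -3.782 1.315 -1.675
v -2.914 2.668 -2.491
v -3.454 2.956 -2.344
v -4.071 2.912 -2.46
v -4.476 2.555 -2.784
v -4.48 2.054 -3.164
v -4.081 1.642 -3.423
v -3.466 1.512 -3.439
v -2.921 1.725 -3.205
v 0.447 -0.307 2.062
v -0.267 -1.235 2.793
v 1.441 0.348 3.864
v 0.727 -0.579 4.595
v 1.573 -1.361 1.825
v 0.859 -2.288 2.556
v 2.567 -0.705 3.627
v 1.853 -1.633 4.358
v -0.209 0.807 -0.406
v 0.291 0.789 0.282
v -0.932 0.155 1.153
v -1.431 0.173 0.466
v 0.008 1.297 0.254
v -1.214 0.662 1.126
v -0.376 1.575 -0.082
v -1.598 0.941 0.79
v -0.682 1.494 -0.57
v -1.904 0.86 0.302
v -0.767 1.092 -0.981
v -1.989 0.457 -0.109
v -0.59 0.556 -1.123
v -1.812 -0.078 -0.251
v -0.235 0.138 -0.93
v -1.458 -0.496 -0.058
v 0.132 0.033 -0.491
v -1.09 -0.601 0.38
v 0.34 0.29 -0.013
v -0.883 -0.344 0.859
f 2 1 4
f 2 4 3
f 4 1 5
f 4 5 3
f 5 1 6
f 5 6 3
f 6 1 7
f 6 7 3
f 7 1 8
f 7 8 3
f 8 1 9
f 8 9 3
f 9 1 10
f 9 10 3
f 10 1 2
f 10 2 3
f 12 11 14
f 12 14 13
f 14 11 15
f 14 15 13
f 15 11 16
f 15 16 13
f 16 11 17
f 16 17 13
f 17 11 18
f 17 18 13
f 18 11 19
f 18 19 13
f 19 11 20
f 19 20 13
f 20 11 21
f 20 21 13
f 21 11 12
f 21 12 13
f 23 25 22
f 26 23 22
f 22 25 24
f 24 26 22
f 23 29 25
f 27 23 26
f 27 29 23
f 25 29 24
f 28 26 24
f 24 29 28
f 28 27 26
f 29 27 28
f 31 30 34
f 31 34 32
f 32 34 35
f 32 35 33
f 34 30 36
f 34 36 35
f 35 36 37
f 35 37 33
f 36 30 38
f 36 38 37
f 37 38 39
f 37 39 33
f 38 30 40
f 38 40 39
f 39 40 41
f 39 41 33
f 40 30 42
f 40 42 41
f 41 42 43
f 41 43 33
f 42 30 44
f 42 44 43
f 43 44 45
f 43 45 33
f 44 30 46
f 44 46 45
f 45 46 47
f 45 47 33
f 46 30 48
f 46 48 47
f 47 48 49
f 47 49 33
f 48 30 31
f 48 31 49
f 49 31 32
f 49 32 33



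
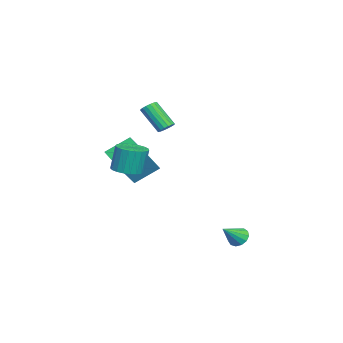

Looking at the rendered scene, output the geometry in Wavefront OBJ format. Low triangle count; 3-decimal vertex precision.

v 0.282 -2.496 -0.802
v 0.896 -1.854 -0.849
v 0.752 -1.601 0.714
v 0.138 -2.244 0.762
v 0.583 -1.665 -0.908
v 0.439 -1.413 0.655
v 0.218 -1.621 -0.949
v 0.074 -1.368 0.614
v -0.136 -1.727 -0.964
v -0.28 -1.475 0.599
v -0.418 -1.967 -0.951
v -0.562 -1.715 0.612
v -0.579 -2.298 -0.913
v -0.723 -2.046 0.65
v -0.591 -2.664 -0.855
v -0.734 -2.411 0.708
v -0.452 -3 -0.788
v -0.596 -2.748 0.775
v -0.186 -3.249 -0.723
v -0.33 -2.997 0.84
v 0.161 -3.368 -0.672
v 0.017 -3.116 0.891
v 0.528 -3.337 -0.643
v 0.385 -3.084 0.92
v 0.853 -3.16 -0.642
v 0.709 -2.907 0.921
v 1.08 -2.868 -0.668
v 0.936 -2.615 0.895
v 1.168 -2.512 -0.718
v 1.024 -2.259 0.846
v 1.103 -2.153 -0.781
v 0.959 -1.901 0.782
v -1.094 -0.684 1.872
v -0.621 -0.899 1.87
v -1.092 -1.95 3.227
v -1.566 -1.736 3.228
v -0.598 -0.707 2.027
v -1.07 -1.758 3.383
v -0.69 -0.509 2.148
v -1.161 -1.561 3.505
v -0.874 -0.352 2.206
v -1.345 -1.403 3.562
v -1.109 -0.271 2.187
v -1.58 -1.322 3.544
v -1.34 -0.285 2.096
v -1.811 -1.336 3.453
v -1.515 -0.39 1.954
v -1.986 -1.441 3.31
v -1.594 -0.562 1.793
v -2.065 -1.614 3.149
v -1.558 -0.763 1.65
v -2.029 -1.814 3.006
v -1.416 -0.946 1.557
v -1.887 -1.997 2.914
v -1.2 -1.068 1.537
v -1.672 -2.12 2.894
v -0.96 -1.103 1.594
v -1.432 -2.154 2.951
v -0.751 -1.042 1.714
v -1.223 -2.093 3.071
v -3.165 -3.722 -1.796
v -2.075 -4.256 -0.426
v -3.748 -2.447 -0.834
v -2.658 -2.981 0.535
v -1.742 -2.559 -2.475
v -0.652 -3.093 -1.106
v -2.325 -1.284 -1.514
v -1.235 -1.818 -0.144
v 3.301 3.862 -3.94
v 3.718 3.794 -4.407
v 4.179 3.198 -3.06
v 3.794 4.103 -4.25
v 3.712 4.336 -3.994
v 3.501 4.418 -3.721
v 3.225 4.323 -3.518
v 2.974 4.082 -3.449
v 2.826 3.771 -3.536
v 2.829 3.489 -3.751
v 2.982 3.325 -4.027
v 3.236 3.332 -4.275
v 3.51 3.507 -4.417
f 2 1 5
f 2 5 3
f 3 5 6
f 3 6 4
f 5 1 7
f 5 7 6
f 6 7 8
f 6 8 4
f 7 1 9
f 7 9 8
f 8 9 10
f 8 10 4
f 9 1 11
f 9 11 10
f 10 11 12
f 10 12 4
f 11 1 13
f 11 13 12
f 12 13 14
f 12 14 4
f 13 1 15
f 13 15 14
f 14 15 16
f 14 16 4
f 15 1 17
f 15 17 16
f 16 17 18
f 16 18 4
f 17 1 19
f 17 19 18
f 18 19 20
f 18 20 4
f 19 1 21
f 19 21 20
f 20 21 22
f 20 22 4
f 21 1 23
f 21 23 22
f 22 23 24
f 22 24 4
f 23 1 25
f 23 25 24
f 24 25 26
f 24 26 4
f 25 1 27
f 25 27 26
f 26 27 28
f 26 28 4
f 27 1 29
f 27 29 28
f 28 29 30
f 28 30 4
f 29 1 31
f 29 31 30
f 30 31 32
f 30 32 4
f 31 1 2
f 31 2 32
f 32 2 3
f 32 3 4
f 34 33 37
f 34 37 35
f 35 37 38
f 35 38 36
f 37 33 39
f 37 39 38
f 38 39 40
f 38 40 36
f 39 33 41
f 39 41 40
f 40 41 42
f 40 42 36
f 41 33 43
f 41 43 42
f 42 43 44
f 42 44 36
f 43 33 45
f 43 45 44
f 44 45 46
f 44 46 36
f 45 33 47
f 45 47 46
f 46 47 48
f 46 48 36
f 47 33 49
f 47 49 48
f 48 49 50
f 48 50 36
f 49 33 51
f 49 51 50
f 50 51 52
f 50 52 36
f 51 33 53
f 51 53 52
f 52 53 54
f 52 54 36
f 53 33 55
f 53 55 54
f 54 55 56
f 54 56 36
f 55 33 57
f 55 57 56
f 56 57 58
f 56 58 36
f 57 33 59
f 57 59 58
f 58 59 60
f 58 60 36
f 59 33 34
f 59 34 60
f 60 34 35
f 60 35 36
f 62 64 61
f 65 62 61
f 61 64 63
f 63 65 61
f 62 68 64
f 66 62 65
f 66 68 62
f 64 68 63
f 67 65 63
f 63 68 67
f 67 66 65
f 68 66 67
f 70 69 72
f 70 72 71
f 72 69 73
f 72 73 71
f 73 69 74
f 73 74 71
f 74 69 75
f 74 75 71
f 75 69 76
f 75 76 71
f 76 69 77
f 76 77 71
f 77 69 78
f 77 78 71
f 78 69 79
f 78 79 71
f 79 69 80
f 79 80 71
f 80 69 81
f 80 81 71
f 81 69 70
f 81 70 71



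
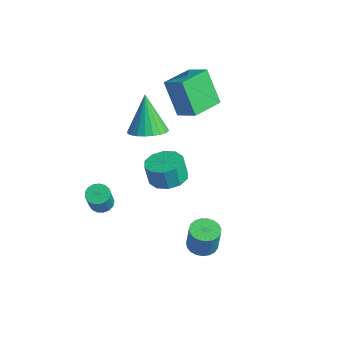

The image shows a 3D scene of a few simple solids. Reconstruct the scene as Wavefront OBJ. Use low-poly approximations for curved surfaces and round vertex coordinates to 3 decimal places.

v 1.986 -0.242 -2.252
v 2.678 -0.058 -2.396
v 2.986 -0.134 -1.012
v 2.294 -0.318 -0.868
v 2.548 0.213 -2.352
v 2.856 0.137 -0.968
v 2.321 0.406 -2.291
v 2.629 0.329 -0.907
v 2.037 0.486 -2.223
v 2.344 0.409 -0.839
v 1.743 0.44 -2.16
v 2.051 0.364 -0.776
v 1.492 0.277 -2.113
v 1.799 0.201 -0.729
v 1.326 0.024 -2.091
v 1.633 -0.053 -0.706
v 1.274 -0.275 -2.096
v 1.582 -0.352 -0.711
v 1.345 -0.568 -2.128
v 1.653 -0.645 -0.744
v 1.527 -0.805 -2.181
v 1.835 -0.882 -0.797
v 1.789 -0.945 -2.247
v 2.097 -1.021 -0.863
v 2.085 -0.962 -2.314
v 2.392 -1.039 -0.93
v 2.363 -0.856 -2.37
v 2.671 -0.932 -0.986
v 2.577 -0.643 -2.405
v 2.884 -0.719 -1.021
v 2.688 -0.361 -2.415
v 2.996 -0.437 -1.03
v -2.937 0.262 2.191
v -2.302 -0.355 2.587
v -3.743 0.678 4.129
v -2.107 -0.031 2.599
v -2.038 0.337 2.549
v -2.106 0.695 2.444
v -2.3 0.986 2.3
v -2.592 1.167 2.14
v -2.935 1.211 1.988
v -3.279 1.11 1.867
v -3.571 0.88 1.795
v -3.766 0.556 1.783
v -3.835 0.187 1.833
v -3.767 -0.17 1.938
v -3.573 -0.462 2.081
v -3.282 -0.643 2.241
v -2.938 -0.686 2.394
v -2.594 -0.585 2.515
v -3.25 2.17 2.212
v -4.213 2.085 4.02
v -3.592 3.883 2.11
v -4.555 3.798 3.918
v -2.165 2.422 2.802
v -3.128 2.337 4.61
v -2.507 4.135 2.7
v -3.47 4.05 4.508
v -0.599 -0.257 0.731
v 0.321 -0.253 0.864
v 0.16 -0.399 1.983
v -0.761 -0.403 1.849
v 0.133 0.288 0.908
v -0.028 0.142 2.027
v -0.334 0.621 0.883
v -0.496 0.475 2.002
v -0.903 0.619 0.801
v -1.065 0.473 1.92
v -1.356 0.282 0.692
v -1.518 0.136 1.811
v -1.52 -0.261 0.597
v -1.681 -0.407 1.716
v -1.332 -0.802 0.553
v -1.493 -0.948 1.672
v -0.864 -1.135 0.578
v -1.026 -1.281 1.697
v -0.295 -1.133 0.66
v -0.457 -1.279 1.779
v 0.158 -0.796 0.769
v -0.004 -0.942 1.888
v -2.799 -2.499 -1.534
v -2.231 -2.467 -1.724
v -1.793 -2.948 -0.496
v -2.361 -2.981 -0.306
v -2.279 -2.21 -1.606
v -1.841 -2.691 -0.378
v -2.446 -2.019 -1.472
v -2.008 -2.5 -0.243
v -2.694 -1.938 -1.352
v -2.256 -2.419 -0.123
v -2.966 -1.985 -1.273
v -2.528 -2.467 -0.045
v -3.2 -2.151 -1.255
v -2.762 -2.632 -0.027
v -3.342 -2.396 -1.3
v -2.904 -2.878 -0.072
v -3.36 -2.665 -1.399
v -2.922 -3.147 -0.171
v -3.249 -2.896 -1.529
v -2.811 -3.377 -0.301
v -3.035 -3.036 -1.66
v -2.597 -3.517 -0.432
v -2.767 -3.053 -1.762
v -2.329 -3.535 -0.534
v -2.507 -2.944 -1.812
v -2.069 -3.425 -0.584
v -2.313 -2.732 -1.798
v -1.875 -3.213 -0.57
f 2 1 5
f 2 5 3
f 3 5 6
f 3 6 4
f 5 1 7
f 5 7 6
f 6 7 8
f 6 8 4
f 7 1 9
f 7 9 8
f 8 9 10
f 8 10 4
f 9 1 11
f 9 11 10
f 10 11 12
f 10 12 4
f 11 1 13
f 11 13 12
f 12 13 14
f 12 14 4
f 13 1 15
f 13 15 14
f 14 15 16
f 14 16 4
f 15 1 17
f 15 17 16
f 16 17 18
f 16 18 4
f 17 1 19
f 17 19 18
f 18 19 20
f 18 20 4
f 19 1 21
f 19 21 20
f 20 21 22
f 20 22 4
f 21 1 23
f 21 23 22
f 22 23 24
f 22 24 4
f 23 1 25
f 23 25 24
f 24 25 26
f 24 26 4
f 25 1 27
f 25 27 26
f 26 27 28
f 26 28 4
f 27 1 29
f 27 29 28
f 28 29 30
f 28 30 4
f 29 1 31
f 29 31 30
f 30 31 32
f 30 32 4
f 31 1 2
f 31 2 32
f 32 2 3
f 32 3 4
f 34 33 36
f 34 36 35
f 36 33 37
f 36 37 35
f 37 33 38
f 37 38 35
f 38 33 39
f 38 39 35
f 39 33 40
f 39 40 35
f 40 33 41
f 40 41 35
f 41 33 42
f 41 42 35
f 42 33 43
f 42 43 35
f 43 33 44
f 43 44 35
f 44 33 45
f 44 45 35
f 45 33 46
f 45 46 35
f 46 33 47
f 46 47 35
f 47 33 48
f 47 48 35
f 48 33 49
f 48 49 35
f 49 33 50
f 49 50 35
f 50 33 34
f 50 34 35
f 52 54 51
f 55 52 51
f 51 54 53
f 53 55 51
f 52 58 54
f 56 52 55
f 56 58 52
f 54 58 53
f 57 55 53
f 53 58 57
f 57 56 55
f 58 56 57
f 60 59 63
f 60 63 61
f 61 63 64
f 61 64 62
f 63 59 65
f 63 65 64
f 64 65 66
f 64 66 62
f 65 59 67
f 65 67 66
f 66 67 68
f 66 68 62
f 67 59 69
f 67 69 68
f 68 69 70
f 68 70 62
f 69 59 71
f 69 71 70
f 70 71 72
f 70 72 62
f 71 59 73
f 71 73 72
f 72 73 74
f 72 74 62
f 73 59 75
f 73 75 74
f 74 75 76
f 74 76 62
f 75 59 77
f 75 77 76
f 76 77 78
f 76 78 62
f 77 59 79
f 77 79 78
f 78 79 80
f 78 80 62
f 79 59 60
f 79 60 80
f 80 60 61
f 80 61 62
f 82 81 85
f 82 85 83
f 83 85 86
f 83 86 84
f 85 81 87
f 85 87 86
f 86 87 88
f 86 88 84
f 87 81 89
f 87 89 88
f 88 89 90
f 88 90 84
f 89 81 91
f 89 91 90
f 90 91 92
f 90 92 84
f 91 81 93
f 91 93 92
f 92 93 94
f 92 94 84
f 93 81 95
f 93 95 94
f 94 95 96
f 94 96 84
f 95 81 97
f 95 97 96
f 96 97 98
f 96 98 84
f 97 81 99
f 97 99 98
f 98 99 100
f 98 100 84
f 99 81 101
f 99 101 100
f 100 101 102
f 100 102 84
f 101 81 103
f 101 103 102
f 102 103 104
f 102 104 84
f 103 81 105
f 103 105 104
f 104 105 106
f 104 106 84
f 105 81 107
f 105 107 106
f 106 107 108
f 106 108 84
f 107 81 82
f 107 82 108
f 108 82 83
f 108 83 84



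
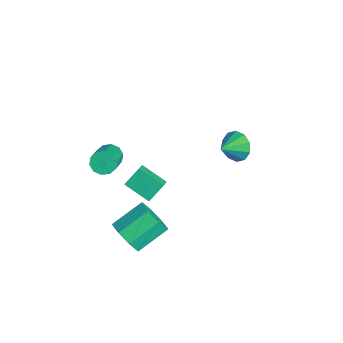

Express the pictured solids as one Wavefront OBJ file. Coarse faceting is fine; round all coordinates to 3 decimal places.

v -0.917 4.5 0.774
v -0.383 4.311 0.05
v -0.503 3.48 1.346
v -0.083 4.634 0.409
v -0.102 4.906 0.908
v -0.433 5.023 1.356
v -0.948 4.94 1.582
v -1.451 4.689 1.499
v -1.751 4.366 1.139
v -1.732 4.094 0.64
v -1.401 3.977 0.193
v -0.886 4.06 -0.033
v 1.067 -1.964 2.516
v 0.897 -1.182 3.285
v 2.114 -1.115 1.883
v 1.944 -0.332 2.652
v 1.796 -2.408 3.128
v 1.626 -1.625 3.897
v 2.843 -1.558 2.495
v 2.673 -0.776 3.264
v 2.735 -2.728 -0.198
v 3.015 -3.185 0.705
v 2.766 -1.609 1.58
v 2.485 -1.152 0.678
v 3.641 -2.868 0.313
v 3.392 -1.292 1.188
v 3.736 -2.469 -0.378
v 3.487 -0.893 0.497
v 3.245 -2.222 -0.963
v 2.995 -0.646 -0.088
v 2.454 -2.271 -1.1
v 2.205 -0.695 -0.225
v 1.828 -2.588 -0.708
v 1.579 -1.012 0.167
v 1.733 -2.987 -0.017
v 1.484 -1.411 0.858
v 2.225 -3.234 0.568
v 1.975 -1.658 1.443
v -3.186 -1.482 -0.036
v -2.835 -1.727 -0.602
v -1.323 -2.543 0.69
v -1.674 -2.298 1.256
v -2.689 -1.322 -0.517
v -1.177 -2.138 0.775
v -2.733 -0.978 -0.248
v -1.221 -1.794 1.044
v -2.95 -0.826 0.102
v -1.438 -1.643 1.394
v -3.257 -0.925 0.399
v -1.745 -1.742 1.691
v -3.537 -1.237 0.53
v -2.025 -2.053 1.822
v -3.683 -1.642 0.445
v -2.171 -2.458 1.737
v -3.639 -1.986 0.176
v -2.127 -2.802 1.468
v -3.422 -2.137 -0.174
v -1.91 -2.954 1.118
v -3.115 -2.038 -0.471
v -1.603 -2.855 0.821
f 2 1 4
f 2 4 3
f 4 1 5
f 4 5 3
f 5 1 6
f 5 6 3
f 6 1 7
f 6 7 3
f 7 1 8
f 7 8 3
f 8 1 9
f 8 9 3
f 9 1 10
f 9 10 3
f 10 1 11
f 10 11 3
f 11 1 12
f 11 12 3
f 12 1 2
f 12 2 3
f 14 16 13
f 17 14 13
f 13 16 15
f 15 17 13
f 14 20 16
f 18 14 17
f 18 20 14
f 16 20 15
f 19 17 15
f 15 20 19
f 19 18 17
f 20 18 19
f 22 21 25
f 22 25 23
f 23 25 26
f 23 26 24
f 25 21 27
f 25 27 26
f 26 27 28
f 26 28 24
f 27 21 29
f 27 29 28
f 28 29 30
f 28 30 24
f 29 21 31
f 29 31 30
f 30 31 32
f 30 32 24
f 31 21 33
f 31 33 32
f 32 33 34
f 32 34 24
f 33 21 35
f 33 35 34
f 34 35 36
f 34 36 24
f 35 21 37
f 35 37 36
f 36 37 38
f 36 38 24
f 37 21 22
f 37 22 38
f 38 22 23
f 38 23 24
f 40 39 43
f 40 43 41
f 41 43 44
f 41 44 42
f 43 39 45
f 43 45 44
f 44 45 46
f 44 46 42
f 45 39 47
f 45 47 46
f 46 47 48
f 46 48 42
f 47 39 49
f 47 49 48
f 48 49 50
f 48 50 42
f 49 39 51
f 49 51 50
f 50 51 52
f 50 52 42
f 51 39 53
f 51 53 52
f 52 53 54
f 52 54 42
f 53 39 55
f 53 55 54
f 54 55 56
f 54 56 42
f 55 39 57
f 55 57 56
f 56 57 58
f 56 58 42
f 57 39 59
f 57 59 58
f 58 59 60
f 58 60 42
f 59 39 40
f 59 40 60
f 60 40 41
f 60 41 42



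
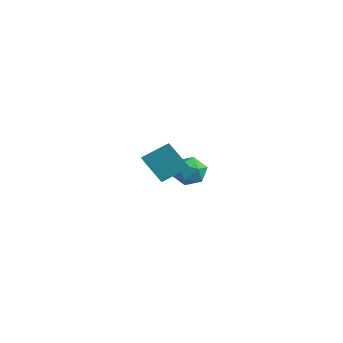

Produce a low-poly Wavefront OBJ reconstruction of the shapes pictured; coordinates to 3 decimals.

v 2.524 -2.591 0.564
v 2.939 -1.397 1.315
v 2.971 -2.028 -0.578
v 3.387 -0.835 0.172
v 3.613 -3.085 0.748
v 4.029 -1.892 1.498
v 4.061 -2.523 -0.395
v 4.476 -1.329 0.356
v -2.079 4.231 -3.345
v -1.72 3.642 -4.038
v -3.22 3.178 -3.042
v -2.861 2.589 -3.735
v -2.358 2.736 -2.909
v -1.653 3.387 -3.097
v -3.287 3.433 -3.983
v -2.582 4.084 -4.171
v -2.467 3.149 -4.433
v -1.892 2.718 -3.769
v -3.048 4.102 -3.311
v -2.473 3.671 -2.647
f 2 4 1
f 5 2 1
f 1 4 3
f 3 5 1
f 2 8 4
f 6 2 5
f 6 8 2
f 4 8 3
f 7 5 3
f 3 8 7
f 7 6 5
f 8 6 7
f 9 20 14
f 9 14 10
f 9 10 16
f 9 16 19
f 9 19 20
f 10 14 18
f 14 20 13
f 20 19 11
f 19 16 15
f 16 10 17
f 12 18 13
f 12 13 11
f 12 11 15
f 12 15 17
f 12 17 18
f 13 18 14
f 11 13 20
f 15 11 19
f 17 15 16
f 18 17 10



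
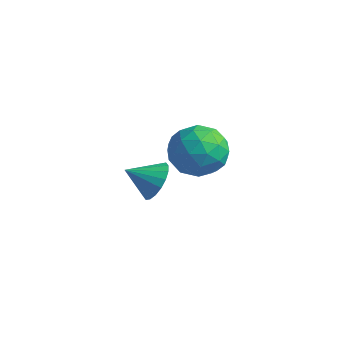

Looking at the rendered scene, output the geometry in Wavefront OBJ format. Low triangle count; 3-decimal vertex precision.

v -0.569 3.673 -2.424
v 0.21 3.173 -2.168
v -1.371 2.787 -1.716
v 0.172 3.459 -1.852
v -0.012 3.787 -1.65
v -0.306 4.093 -1.601
v -0.653 4.315 -1.715
v -0.983 4.411 -1.97
v -1.23 4.36 -2.314
v -1.347 4.174 -2.68
v -1.31 3.888 -2.995
v -1.125 3.56 -3.198
v -0.831 3.254 -3.247
v -0.484 3.032 -3.133
v -0.155 2.936 -2.878
v 0.093 2.987 -2.534
v 2.495 2.985 2.426
v 3.193 3.269 1.48
v 2.907 1.091 2.16
v 3.605 1.375 1.214
v 3.949 1.679 2.333
v 3.695 2.849 2.497
v 2.405 1.511 1.143
v 2.151 2.681 1.307
v 3.137 2.358 0.687
v 4.092 2.462 1.423
v 2.008 1.898 2.217
v 2.963 2.002 2.953
v 2.808 3.293 1.976
v 3.292 1.067 1.664
v 3.494 1.245 2.321
v 3.904 1.412 1.765
v 3.103 3.047 2.574
v 3.513 3.214 2.018
v 3.958 2.279 2.519
v 2.587 1.146 1.622
v 2.997 1.313 1.066
v 2.196 2.948 1.875
v 2.606 3.115 1.319
v 2.142 2.081 1.121
v 3.186 2.925 0.954
v 3.427 1.812 0.798
v 2.722 1.891 0.756
v 2.573 2.579 0.853
v 3.746 2.986 1.387
v 3.988 1.873 1.23
v 4.191 2.051 1.888
v 4.041 2.739 1.984
v 3.714 2.45 0.921
v 2.112 2.487 2.41
v 2.354 1.374 2.253
v 2.059 1.621 1.656
v 1.909 2.309 1.752
v 2.673 2.548 2.842
v 2.914 1.435 2.686
v 3.527 1.781 2.787
v 3.378 2.469 2.884
v 2.386 1.91 2.719
f 2 1 4
f 2 4 3
f 4 1 5
f 4 5 3
f 5 1 6
f 5 6 3
f 6 1 7
f 6 7 3
f 7 1 8
f 7 8 3
f 8 1 9
f 8 9 3
f 9 1 10
f 9 10 3
f 10 1 11
f 10 11 3
f 11 1 12
f 11 12 3
f 12 1 13
f 12 13 3
f 13 1 14
f 13 14 3
f 14 1 15
f 14 15 3
f 15 1 16
f 15 16 3
f 16 1 2
f 16 2 3
f 17 54 33
f 54 28 57
f 33 57 22
f 54 57 33
f 17 33 29
f 33 22 34
f 29 34 18
f 33 34 29
f 17 29 38
f 29 18 39
f 38 39 24
f 29 39 38
f 17 38 50
f 38 24 53
f 50 53 27
f 38 53 50
f 17 50 54
f 50 27 58
f 54 58 28
f 50 58 54
f 18 34 45
f 34 22 48
f 45 48 26
f 34 48 45
f 22 57 35
f 57 28 56
f 35 56 21
f 57 56 35
f 28 58 55
f 58 27 51
f 55 51 19
f 58 51 55
f 27 53 52
f 53 24 40
f 52 40 23
f 53 40 52
f 24 39 44
f 39 18 41
f 44 41 25
f 39 41 44
f 20 46 32
f 46 26 47
f 32 47 21
f 46 47 32
f 20 32 30
f 32 21 31
f 30 31 19
f 32 31 30
f 20 30 37
f 30 19 36
f 37 36 23
f 30 36 37
f 20 37 42
f 37 23 43
f 42 43 25
f 37 43 42
f 20 42 46
f 42 25 49
f 46 49 26
f 42 49 46
f 21 47 35
f 47 26 48
f 35 48 22
f 47 48 35
f 19 31 55
f 31 21 56
f 55 56 28
f 31 56 55
f 23 36 52
f 36 19 51
f 52 51 27
f 36 51 52
f 25 43 44
f 43 23 40
f 44 40 24
f 43 40 44
f 26 49 45
f 49 25 41
f 45 41 18
f 49 41 45



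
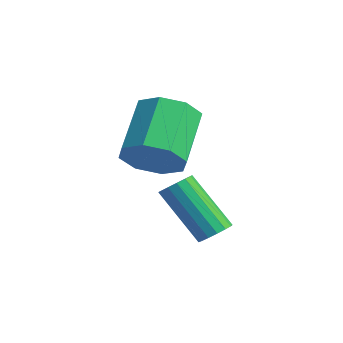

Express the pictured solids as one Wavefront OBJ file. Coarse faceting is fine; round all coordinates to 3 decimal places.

v -2.441 -1.536 0.633
v -1.638 -1.48 1.307
v -2.716 -0.129 2.481
v -3.519 -0.184 1.807
v -1.587 -0.932 0.722
v -2.665 0.42 1.896
v -2.036 -0.737 0.085
v -3.114 0.615 1.259
v -2.723 -1.01 -0.231
v -3.801 0.342 0.943
v -3.244 -1.591 -0.041
v -4.322 -0.24 1.133
v -3.295 -2.14 0.544
v -4.373 -0.788 1.718
v -2.846 -2.335 1.181
v -3.924 -0.983 2.355
v -2.159 -2.062 1.497
v -3.237 -0.71 2.671
v -0.493 -0.709 -1.835
v -0.158 -0.406 -1.47
v -1.513 -0.849 0.14
v -1.847 -1.151 -0.225
v -0.354 -0.206 -1.58
v -1.708 -0.649 0.03
v -0.587 -0.141 -1.758
v -1.941 -0.584 -0.148
v -0.794 -0.228 -1.957
v -2.149 -0.671 -0.347
v -0.921 -0.444 -2.123
v -2.276 -0.887 -0.513
v -0.933 -0.73 -2.212
v -2.288 -1.173 -0.602
v -0.827 -1.011 -2.2
v -2.182 -1.454 -0.59
v -0.632 -1.211 -2.09
v -1.986 -1.654 -0.48
v -0.399 -1.276 -1.912
v -1.753 -1.719 -0.302
v -0.191 -1.189 -1.713
v -1.546 -1.632 -0.103
v -0.064 -0.973 -1.547
v -1.419 -1.416 0.063
v -0.052 -0.687 -1.458
v -1.407 -1.13 0.152
f 2 1 5
f 2 5 3
f 3 5 6
f 3 6 4
f 5 1 7
f 5 7 6
f 6 7 8
f 6 8 4
f 7 1 9
f 7 9 8
f 8 9 10
f 8 10 4
f 9 1 11
f 9 11 10
f 10 11 12
f 10 12 4
f 11 1 13
f 11 13 12
f 12 13 14
f 12 14 4
f 13 1 15
f 13 15 14
f 14 15 16
f 14 16 4
f 15 1 17
f 15 17 16
f 16 17 18
f 16 18 4
f 17 1 2
f 17 2 18
f 18 2 3
f 18 3 4
f 20 19 23
f 20 23 21
f 21 23 24
f 21 24 22
f 23 19 25
f 23 25 24
f 24 25 26
f 24 26 22
f 25 19 27
f 25 27 26
f 26 27 28
f 26 28 22
f 27 19 29
f 27 29 28
f 28 29 30
f 28 30 22
f 29 19 31
f 29 31 30
f 30 31 32
f 30 32 22
f 31 19 33
f 31 33 32
f 32 33 34
f 32 34 22
f 33 19 35
f 33 35 34
f 34 35 36
f 34 36 22
f 35 19 37
f 35 37 36
f 36 37 38
f 36 38 22
f 37 19 39
f 37 39 38
f 38 39 40
f 38 40 22
f 39 19 41
f 39 41 40
f 40 41 42
f 40 42 22
f 41 19 43
f 41 43 42
f 42 43 44
f 42 44 22
f 43 19 20
f 43 20 44
f 44 20 21
f 44 21 22



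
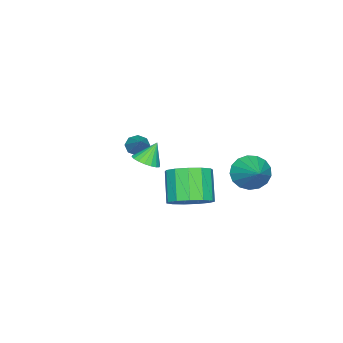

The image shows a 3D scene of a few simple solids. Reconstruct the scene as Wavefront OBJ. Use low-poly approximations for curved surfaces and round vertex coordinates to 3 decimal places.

v -0.859 -3.972 0.906
v -0.525 -3.799 0.439
v 0.179 -3.148 1.954
v -0.86 -3.5 0.536
v -1.195 -3.478 0.85
v -1.333 -3.745 1.197
v -1.193 -4.145 1.373
v -0.858 -4.444 1.276
v -0.524 -4.466 0.962
v -0.386 -4.199 0.615
v 2.001 -1.8 2.02
v 2.525 -2.104 2.37
v 1.479 -1.52 3.04
v 2.623 -1.81 2.34
v 2.598 -1.514 2.246
v 2.454 -1.274 2.107
v 2.221 -1.139 1.951
v 1.944 -1.135 1.808
v 1.678 -1.262 1.708
v 1.476 -1.496 1.669
v 1.378 -1.79 1.699
v 1.403 -2.086 1.793
v 1.547 -2.326 1.932
v 1.78 -2.461 2.088
v 2.057 -2.465 2.231
v 2.323 -2.338 2.331
v 3.097 1.106 0.896
v 3.997 0.933 1.427
v 3.084 0.32 2.776
v 2.183 0.494 2.244
v 3.826 1.489 1.563
v 2.913 0.876 2.912
v 3.423 1.923 1.488
v 2.51 1.31 2.836
v 2.916 2.098 1.224
v 2.003 1.485 2.573
v 2.467 1.958 0.856
v 1.554 1.345 2.205
v 2.217 1.548 0.501
v 1.304 0.935 1.849
v 2.247 0.997 0.271
v 1.334 0.385 1.62
v 2.547 0.481 0.239
v 1.633 -0.131 1.588
v 3.021 0.164 0.416
v 2.107 -0.449 1.765
v 3.519 0.146 0.745
v 2.606 -0.467 2.094
v 3.883 0.432 1.122
v 2.97 -0.18 2.471
v -0.922 1.932 0.865
v -0.245 1.738 0.199
v 0.262 3.008 1.755
v -0.461 2.114 0.032
v -0.782 2.448 0.056
v -1.136 2.663 0.265
v -1.44 2.712 0.612
v -1.626 2.581 1.017
v -1.651 2.302 1.388
v -1.508 1.938 1.638
v -1.231 1.573 1.712
v -0.884 1.29 1.592
v -0.545 1.154 1.305
v -0.292 1.196 0.918
v -0.184 1.407 0.518
f 2 1 4
f 2 4 3
f 4 1 5
f 4 5 3
f 5 1 6
f 5 6 3
f 6 1 7
f 6 7 3
f 7 1 8
f 7 8 3
f 8 1 9
f 8 9 3
f 9 1 10
f 9 10 3
f 10 1 2
f 10 2 3
f 12 11 14
f 12 14 13
f 14 11 15
f 14 15 13
f 15 11 16
f 15 16 13
f 16 11 17
f 16 17 13
f 17 11 18
f 17 18 13
f 18 11 19
f 18 19 13
f 19 11 20
f 19 20 13
f 20 11 21
f 20 21 13
f 21 11 22
f 21 22 13
f 22 11 23
f 22 23 13
f 23 11 24
f 23 24 13
f 24 11 25
f 24 25 13
f 25 11 26
f 25 26 13
f 26 11 12
f 26 12 13
f 28 27 31
f 28 31 29
f 29 31 32
f 29 32 30
f 31 27 33
f 31 33 32
f 32 33 34
f 32 34 30
f 33 27 35
f 33 35 34
f 34 35 36
f 34 36 30
f 35 27 37
f 35 37 36
f 36 37 38
f 36 38 30
f 37 27 39
f 37 39 38
f 38 39 40
f 38 40 30
f 39 27 41
f 39 41 40
f 40 41 42
f 40 42 30
f 41 27 43
f 41 43 42
f 42 43 44
f 42 44 30
f 43 27 45
f 43 45 44
f 44 45 46
f 44 46 30
f 45 27 47
f 45 47 46
f 46 47 48
f 46 48 30
f 47 27 49
f 47 49 48
f 48 49 50
f 48 50 30
f 49 27 28
f 49 28 50
f 50 28 29
f 50 29 30
f 52 51 54
f 52 54 53
f 54 51 55
f 54 55 53
f 55 51 56
f 55 56 53
f 56 51 57
f 56 57 53
f 57 51 58
f 57 58 53
f 58 51 59
f 58 59 53
f 59 51 60
f 59 60 53
f 60 51 61
f 60 61 53
f 61 51 62
f 61 62 53
f 62 51 63
f 62 63 53
f 63 51 64
f 63 64 53
f 64 51 65
f 64 65 53
f 65 51 52
f 65 52 53



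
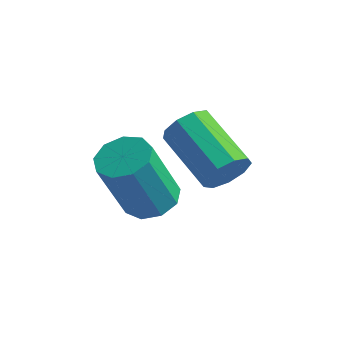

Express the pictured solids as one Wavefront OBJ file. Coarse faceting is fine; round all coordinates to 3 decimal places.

v 3.523 -0.201 1.116
v 3.865 0.151 1.602
v 2.26 0.712 2.329
v 1.917 0.361 1.844
v 3.791 0.426 1.225
v 2.185 0.987 1.953
v 3.591 0.408 0.798
v 1.986 0.969 1.525
v 3.36 0.105 0.52
v 1.754 0.666 1.247
v 3.204 -0.341 0.521
v 1.598 0.221 1.248
v 3.198 -0.721 0.8
v 1.592 -0.16 1.527
v 3.344 -0.858 1.228
v 1.738 -0.296 1.955
v 3.573 -0.687 1.603
v 1.967 -0.126 2.33
v 3.779 -0.289 1.751
v 2.174 0.272 2.478
v 2.278 -1.567 0.505
v 2.789 -1.099 0.765
v 2.534 -1.845 2.614
v 2.022 -2.313 2.355
v 2.331 -0.885 0.788
v 2.076 -1.631 2.637
v 1.848 -0.99 0.679
v 1.592 -1.736 2.528
v 1.566 -1.365 0.489
v 1.311 -2.111 2.338
v 1.617 -1.835 0.306
v 1.362 -2.58 2.155
v 1.977 -2.179 0.217
v 1.722 -2.925 2.066
v 2.478 -2.237 0.263
v 2.223 -2.983 2.112
v 2.885 -1.982 0.422
v 2.63 -2.727 2.271
v 3.008 -1.532 0.62
v 2.752 -2.278 2.469
f 2 1 5
f 2 5 3
f 3 5 6
f 3 6 4
f 5 1 7
f 5 7 6
f 6 7 8
f 6 8 4
f 7 1 9
f 7 9 8
f 8 9 10
f 8 10 4
f 9 1 11
f 9 11 10
f 10 11 12
f 10 12 4
f 11 1 13
f 11 13 12
f 12 13 14
f 12 14 4
f 13 1 15
f 13 15 14
f 14 15 16
f 14 16 4
f 15 1 17
f 15 17 16
f 16 17 18
f 16 18 4
f 17 1 19
f 17 19 18
f 18 19 20
f 18 20 4
f 19 1 2
f 19 2 20
f 20 2 3
f 20 3 4
f 22 21 25
f 22 25 23
f 23 25 26
f 23 26 24
f 25 21 27
f 25 27 26
f 26 27 28
f 26 28 24
f 27 21 29
f 27 29 28
f 28 29 30
f 28 30 24
f 29 21 31
f 29 31 30
f 30 31 32
f 30 32 24
f 31 21 33
f 31 33 32
f 32 33 34
f 32 34 24
f 33 21 35
f 33 35 34
f 34 35 36
f 34 36 24
f 35 21 37
f 35 37 36
f 36 37 38
f 36 38 24
f 37 21 39
f 37 39 38
f 38 39 40
f 38 40 24
f 39 21 22
f 39 22 40
f 40 22 23
f 40 23 24



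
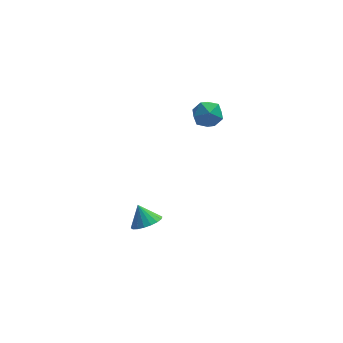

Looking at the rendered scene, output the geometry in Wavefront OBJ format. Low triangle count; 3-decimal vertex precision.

v 3.108 -0.472 1.864
v 3.845 -0.669 2.243
v 2.455 -1.391 2.657
v 3.192 -1.588 3.036
v 2.835 -0.826 3.168
v 3.238 -0.258 2.678
v 3.062 -1.802 2.222
v 3.465 -1.234 1.732
v 3.816 -1.49 2.464
v 3.676 -0.887 3.049
v 2.624 -1.173 1.851
v 2.484 -0.57 2.436
v 0.127 -2.51 -4.293
v 0.599 -1.874 -4.463
v -0.247 -1.99 -3.387
v 0.292 -1.795 -4.636
v -0.047 -1.858 -4.74
v -0.352 -2.05 -4.756
v -0.562 -2.333 -4.68
v -0.635 -2.651 -4.528
v -0.557 -2.941 -4.329
v -0.344 -3.146 -4.123
v -0.037 -3.225 -3.95
v 0.302 -3.163 -3.846
v 0.607 -2.971 -3.83
v 0.816 -2.688 -3.906
v 0.89 -2.369 -4.058
v 0.812 -2.079 -4.257
f 1 12 6
f 1 6 2
f 1 2 8
f 1 8 11
f 1 11 12
f 2 6 10
f 6 12 5
f 12 11 3
f 11 8 7
f 8 2 9
f 4 10 5
f 4 5 3
f 4 3 7
f 4 7 9
f 4 9 10
f 5 10 6
f 3 5 12
f 7 3 11
f 9 7 8
f 10 9 2
f 14 13 16
f 14 16 15
f 16 13 17
f 16 17 15
f 17 13 18
f 17 18 15
f 18 13 19
f 18 19 15
f 19 13 20
f 19 20 15
f 20 13 21
f 20 21 15
f 21 13 22
f 21 22 15
f 22 13 23
f 22 23 15
f 23 13 24
f 23 24 15
f 24 13 25
f 24 25 15
f 25 13 26
f 25 26 15
f 26 13 27
f 26 27 15
f 27 13 28
f 27 28 15
f 28 13 14
f 28 14 15

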